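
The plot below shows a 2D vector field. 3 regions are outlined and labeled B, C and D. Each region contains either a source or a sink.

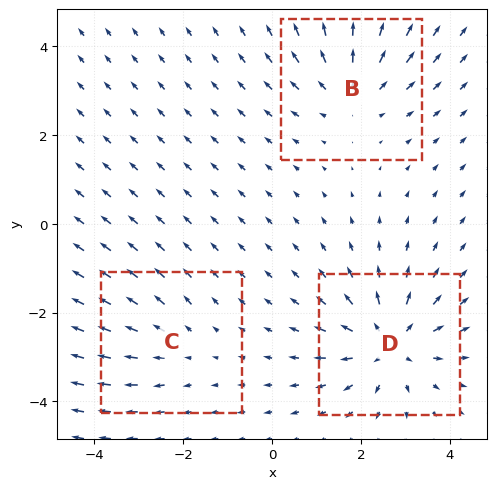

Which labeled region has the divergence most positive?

D

Divergence at each region's feature centre — B: about +3, C: about +2, D: about +5. Region D is most positive.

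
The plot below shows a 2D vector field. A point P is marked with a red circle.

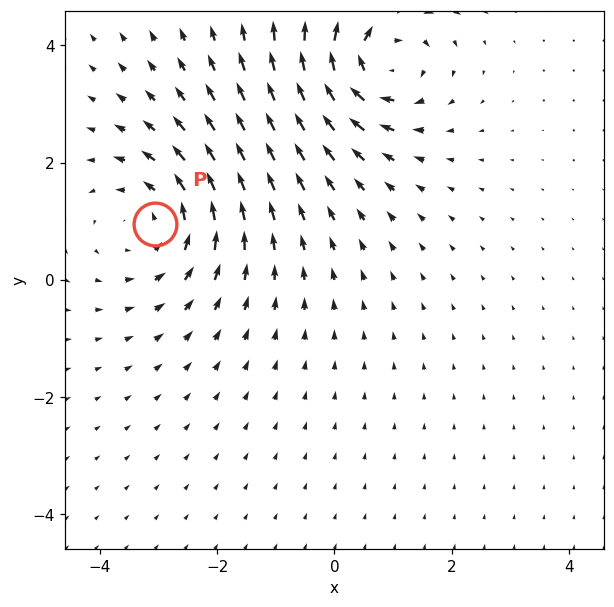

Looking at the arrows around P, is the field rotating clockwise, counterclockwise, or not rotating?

Near P at (-3.1, 1.0) the arrows circulate counterclockwise. The curl (z-component) there is about +3; positive curl means counterclockwise rotation.

counterclockwise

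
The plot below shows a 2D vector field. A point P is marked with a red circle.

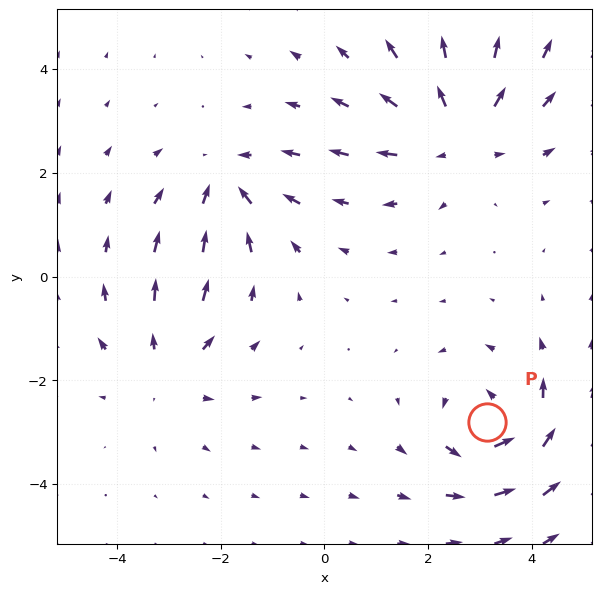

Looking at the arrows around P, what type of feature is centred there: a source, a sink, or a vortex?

vortex

At P (3.1, -2.8) the arrows circulate counterclockwise. Divergence ≈0, curl about +5 — near-zero divergence with nonzero curl is a vortex.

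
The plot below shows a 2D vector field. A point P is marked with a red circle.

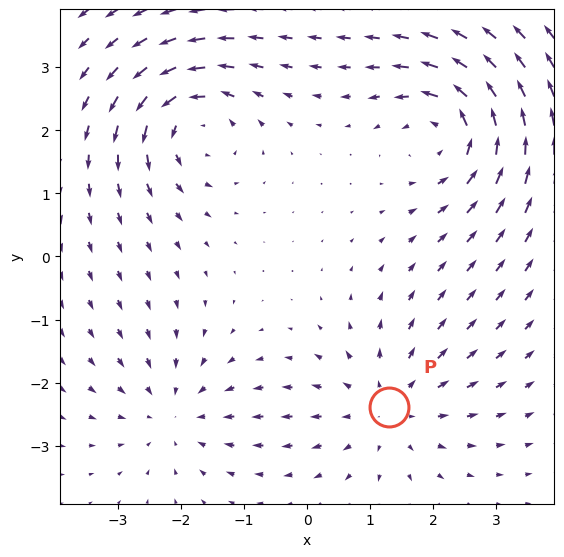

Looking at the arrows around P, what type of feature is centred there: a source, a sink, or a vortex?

At P (1.3, -2.4) the arrows spread outward. Divergence about +3, curl ≈0 — positive divergence with near-zero curl is a source.

source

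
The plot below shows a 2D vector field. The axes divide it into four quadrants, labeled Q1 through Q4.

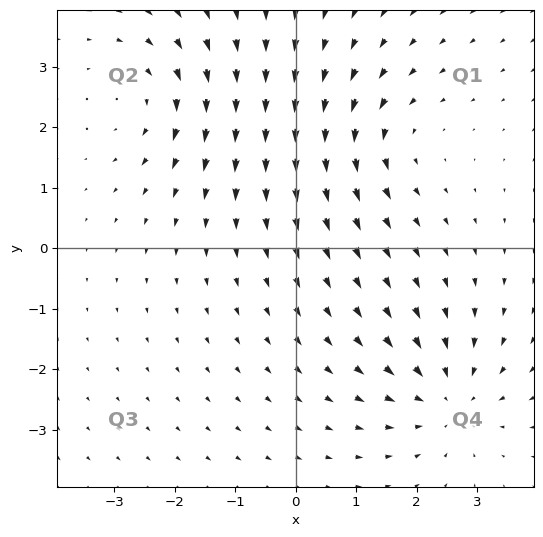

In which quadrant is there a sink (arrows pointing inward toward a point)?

The sink sits at approximately (2.5, -2.5), which lies in quadrant Q4. The divergence there is about -4, negative as expected for a sink.

Q4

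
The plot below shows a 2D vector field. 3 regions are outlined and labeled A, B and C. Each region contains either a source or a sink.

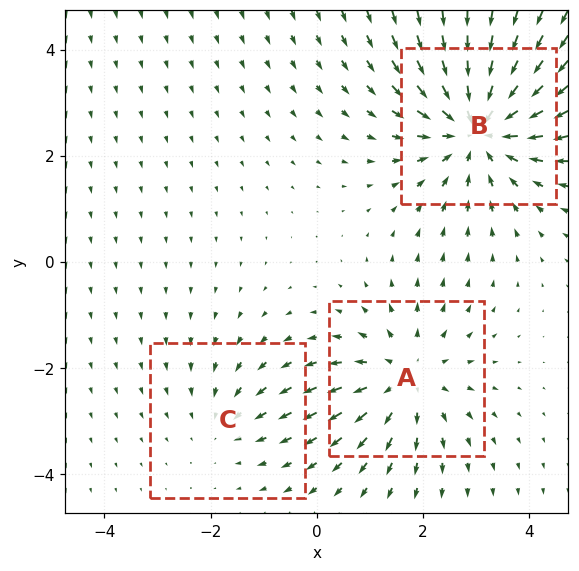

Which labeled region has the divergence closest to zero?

Divergence at each region's feature centre — A: about +3, B: about -4, C: about -2. Region C is closest to zero.

C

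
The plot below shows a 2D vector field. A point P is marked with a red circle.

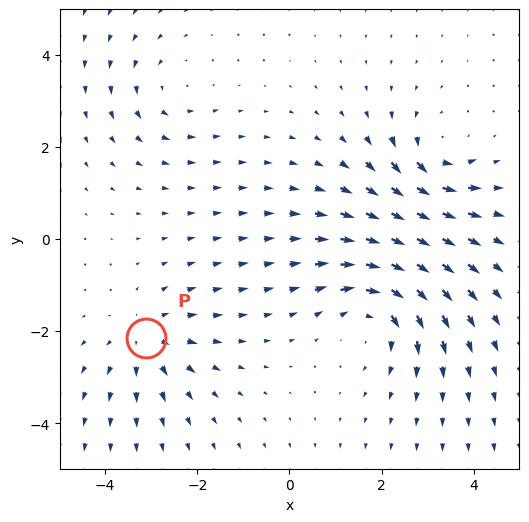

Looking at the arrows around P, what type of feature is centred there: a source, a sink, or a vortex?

At P (-3.1, -2.2) the arrows spread outward. Divergence about +3, curl ≈0 — positive divergence with near-zero curl is a source.

source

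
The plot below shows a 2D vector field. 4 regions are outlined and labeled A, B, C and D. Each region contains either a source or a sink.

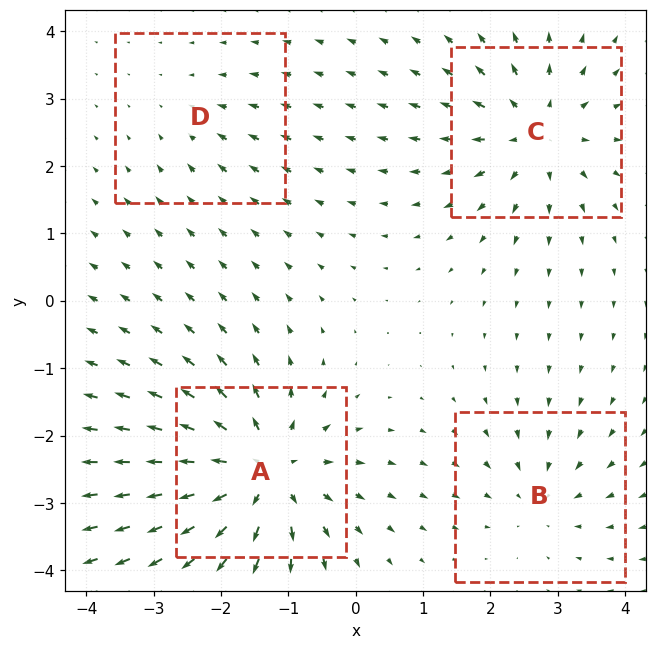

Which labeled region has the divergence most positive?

Divergence at each region's feature centre — A: about +7, B: about -3, C: about +5, D: about -2. Region A is most positive.

A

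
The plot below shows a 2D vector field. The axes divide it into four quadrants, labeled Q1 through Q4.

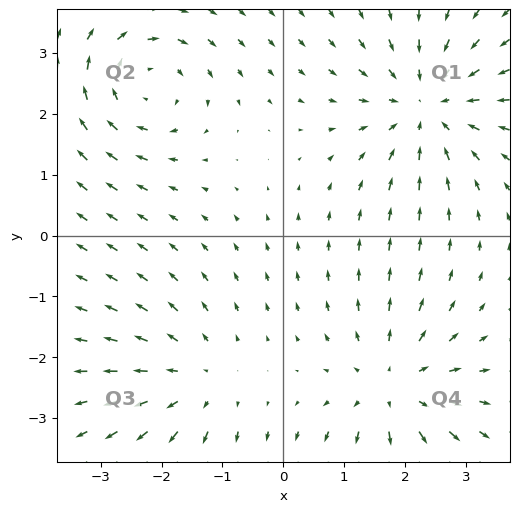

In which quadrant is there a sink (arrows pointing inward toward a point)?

The sink sits at approximately (2.4, 2.1), which lies in quadrant Q1. The divergence there is about -4, negative as expected for a sink.

Q1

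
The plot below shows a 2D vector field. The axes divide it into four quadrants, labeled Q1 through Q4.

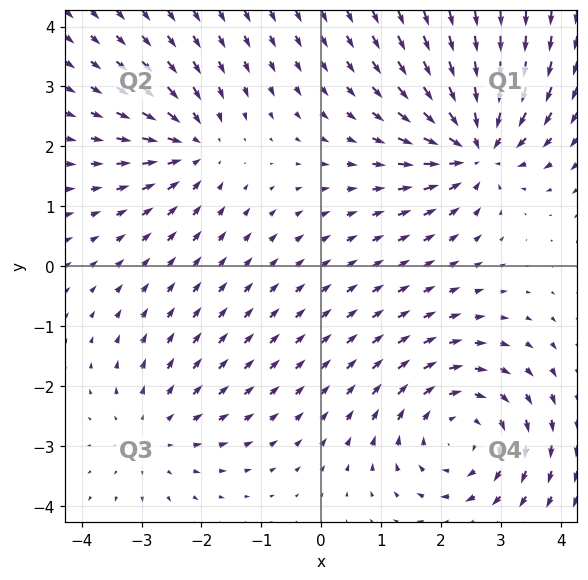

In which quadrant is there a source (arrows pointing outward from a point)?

The source sits at approximately (-2.8, -2.8), which lies in quadrant Q3. The divergence there is about +2, positive as expected for a source.

Q3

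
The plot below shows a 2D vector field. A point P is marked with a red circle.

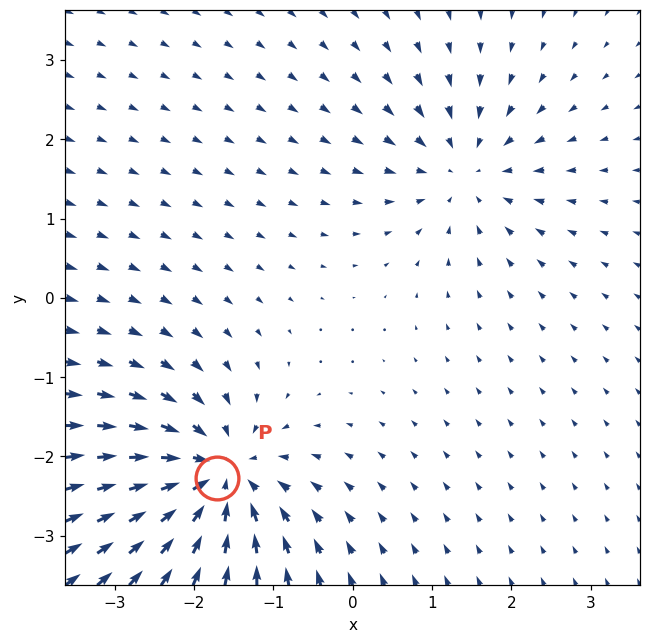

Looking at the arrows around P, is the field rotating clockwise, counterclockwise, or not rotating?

not rotating

Near P at (-1.7, -2.3) the arrows show no circulation. The curl there is ≈0.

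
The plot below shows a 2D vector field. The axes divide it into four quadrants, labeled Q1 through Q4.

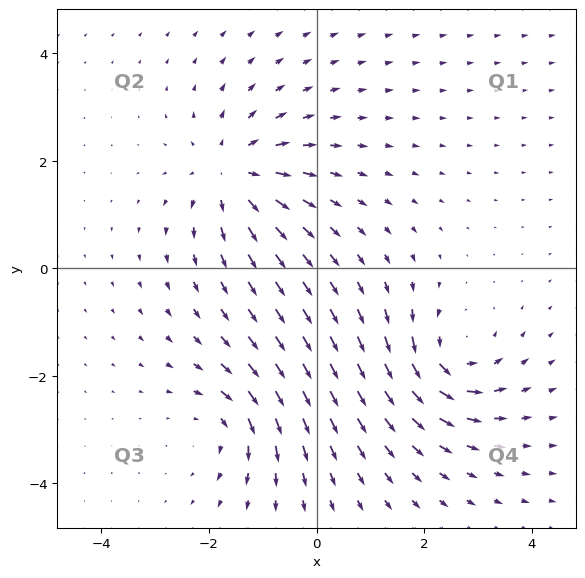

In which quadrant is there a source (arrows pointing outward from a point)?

Q2

The source sits at approximately (-1.6, 1.8), which lies in quadrant Q2. The divergence there is about +5, positive as expected for a source.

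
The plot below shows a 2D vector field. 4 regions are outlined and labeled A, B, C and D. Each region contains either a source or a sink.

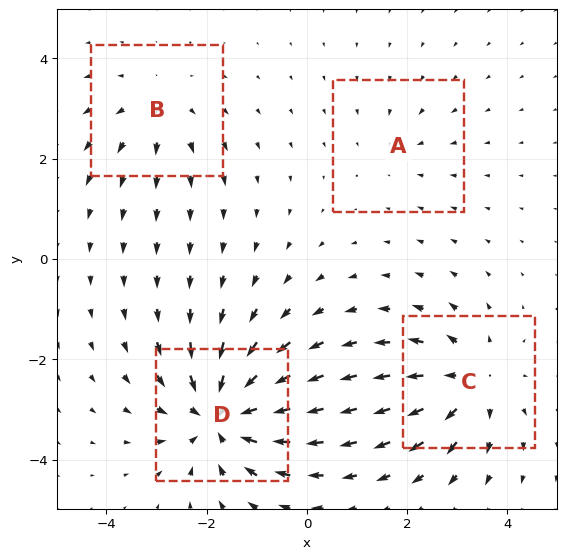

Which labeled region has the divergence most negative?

Divergence at each region's feature centre — A: about -2, B: about +3, C: about +5, D: about -7. Region D is most negative.

D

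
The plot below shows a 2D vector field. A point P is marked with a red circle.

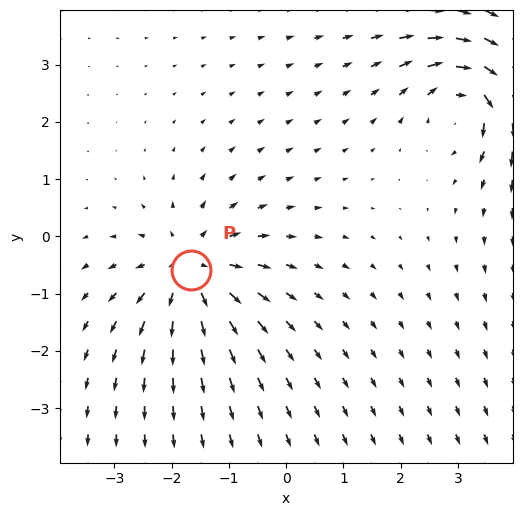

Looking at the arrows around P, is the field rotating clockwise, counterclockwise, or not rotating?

Near P at (-1.7, -0.6) the arrows show no circulation. The curl there is ≈0.

not rotating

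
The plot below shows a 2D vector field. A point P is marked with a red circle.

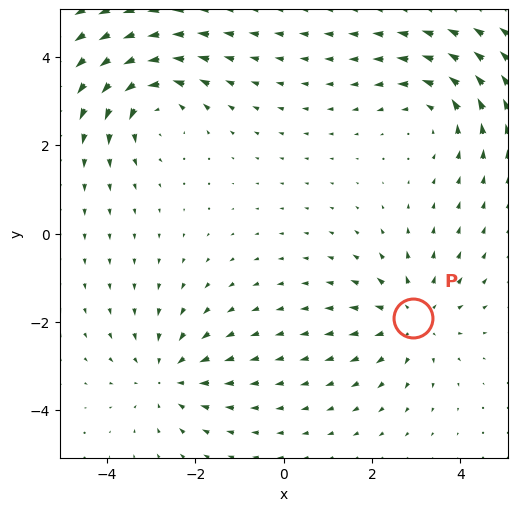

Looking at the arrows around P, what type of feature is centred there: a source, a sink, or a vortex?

source

At P (2.9, -1.9) the arrows spread outward. Divergence about +4, curl ≈0 — positive divergence with near-zero curl is a source.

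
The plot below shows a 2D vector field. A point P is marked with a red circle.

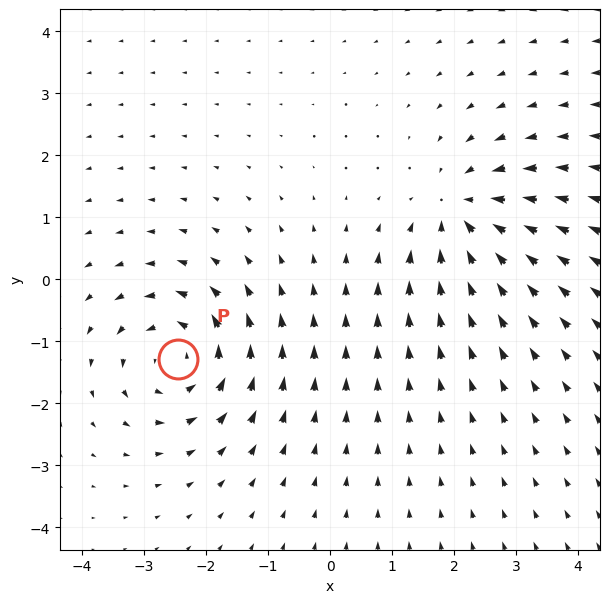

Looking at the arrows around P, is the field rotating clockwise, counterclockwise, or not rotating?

Near P at (-2.5, -1.3) the arrows circulate counterclockwise. The curl (z-component) there is about +4; positive curl means counterclockwise rotation.

counterclockwise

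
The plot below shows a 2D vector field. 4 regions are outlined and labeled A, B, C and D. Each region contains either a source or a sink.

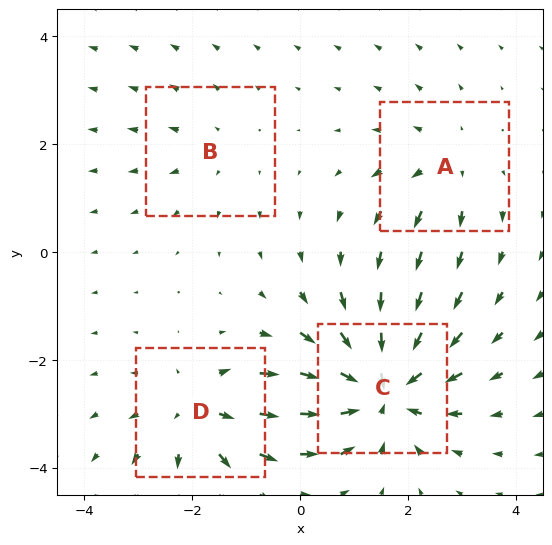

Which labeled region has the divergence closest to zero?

B

Divergence at each region's feature centre — A: about +3, B: about +2, C: about -7, D: about +5. Region B is closest to zero.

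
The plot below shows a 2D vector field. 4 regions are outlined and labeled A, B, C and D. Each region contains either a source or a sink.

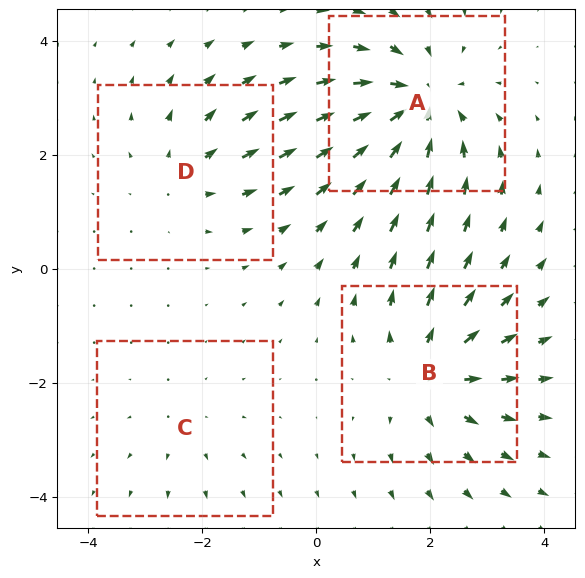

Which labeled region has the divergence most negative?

Divergence at each region's feature centre — A: about -6, B: about +5, C: about +2, D: about +3. Region A is most negative.

A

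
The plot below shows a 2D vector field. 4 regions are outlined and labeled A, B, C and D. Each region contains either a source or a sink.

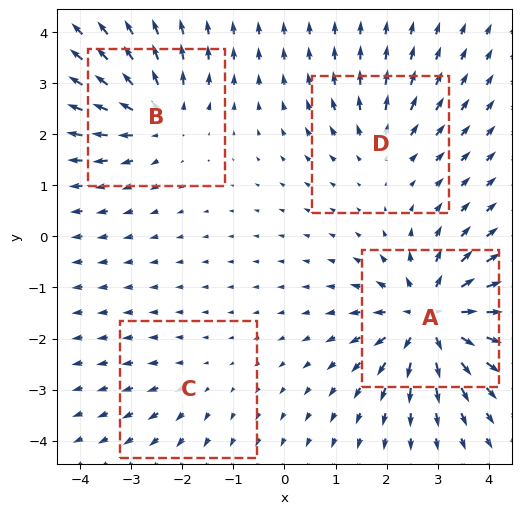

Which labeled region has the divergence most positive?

A

Divergence at each region's feature centre — A: about +8, B: about +5, C: about +2, D: about +3. Region A is most positive.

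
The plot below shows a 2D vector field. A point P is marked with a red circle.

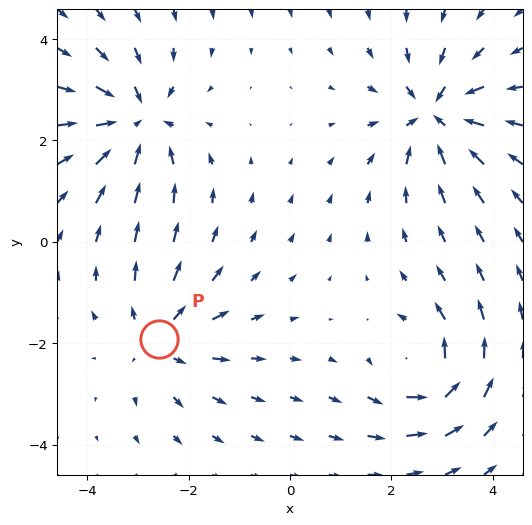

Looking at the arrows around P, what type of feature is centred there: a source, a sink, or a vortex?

At P (-2.6, -1.9) the arrows spread outward. Divergence about +4, curl ≈0 — positive divergence with near-zero curl is a source.

source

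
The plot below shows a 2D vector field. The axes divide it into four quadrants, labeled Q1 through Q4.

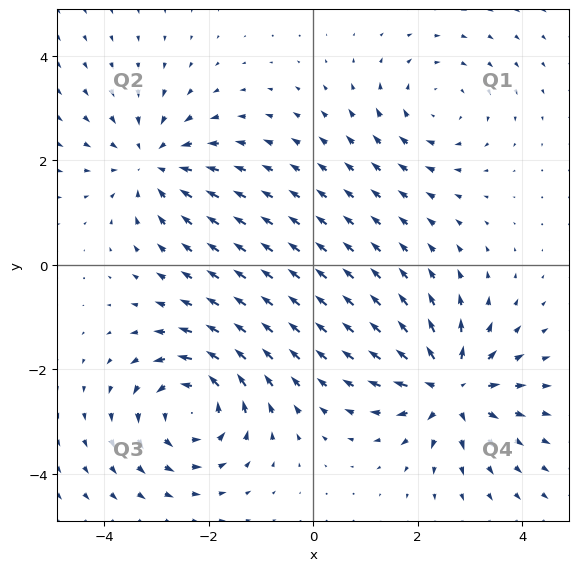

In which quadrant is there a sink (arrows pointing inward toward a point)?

Q2

The sink sits at approximately (-3.1, 1.9), which lies in quadrant Q2. The divergence there is about -4, negative as expected for a sink.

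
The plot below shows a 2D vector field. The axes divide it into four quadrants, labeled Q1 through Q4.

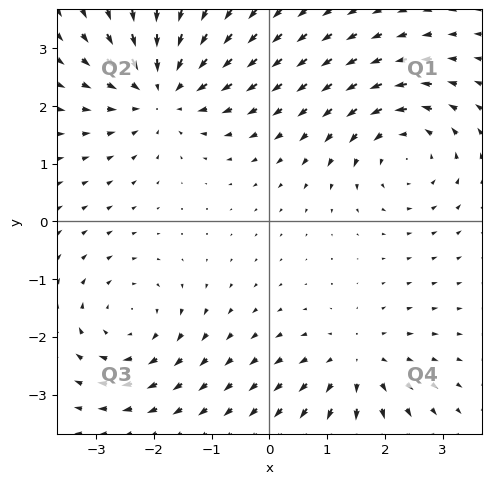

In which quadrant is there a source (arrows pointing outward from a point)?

Q4

The source sits at approximately (1.5, -2.5), which lies in quadrant Q4. The divergence there is about +3, positive as expected for a source.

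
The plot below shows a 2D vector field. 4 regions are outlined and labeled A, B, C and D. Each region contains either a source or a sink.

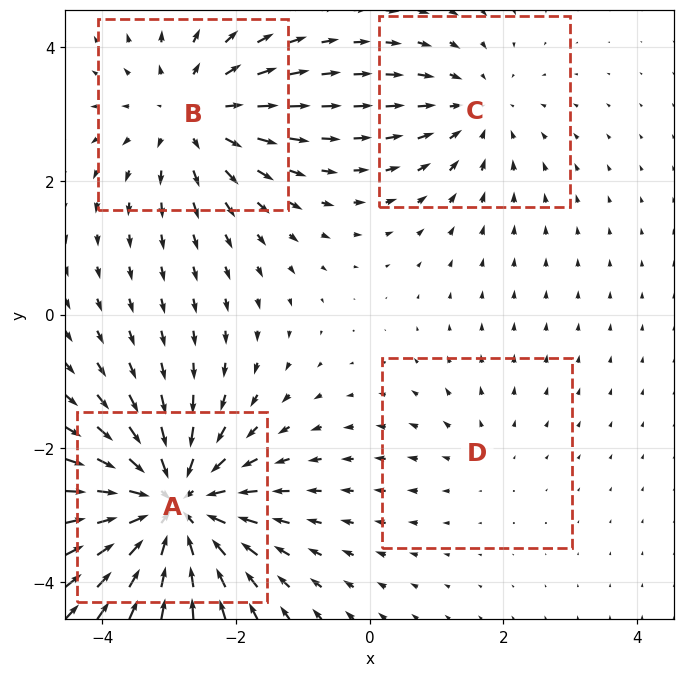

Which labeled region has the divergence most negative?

A

Divergence at each region's feature centre — A: about -7, B: about +4, C: about -3, D: about +2. Region A is most negative.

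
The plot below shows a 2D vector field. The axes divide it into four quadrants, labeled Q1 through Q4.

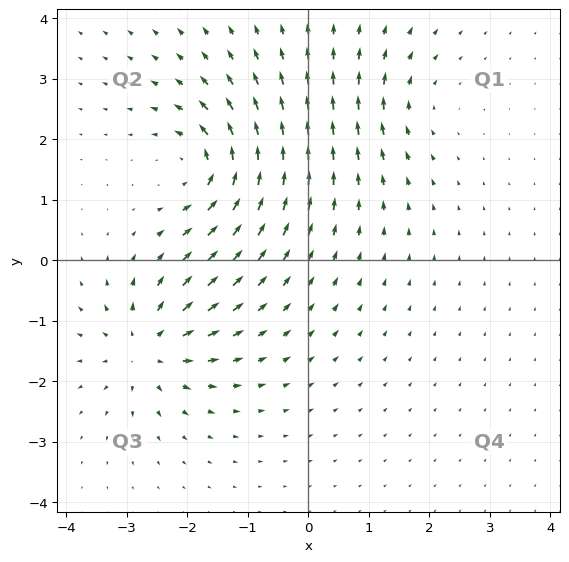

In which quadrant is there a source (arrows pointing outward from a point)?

Q3

The source sits at approximately (-2.7, -1.5), which lies in quadrant Q3. The divergence there is about +6, positive as expected for a source.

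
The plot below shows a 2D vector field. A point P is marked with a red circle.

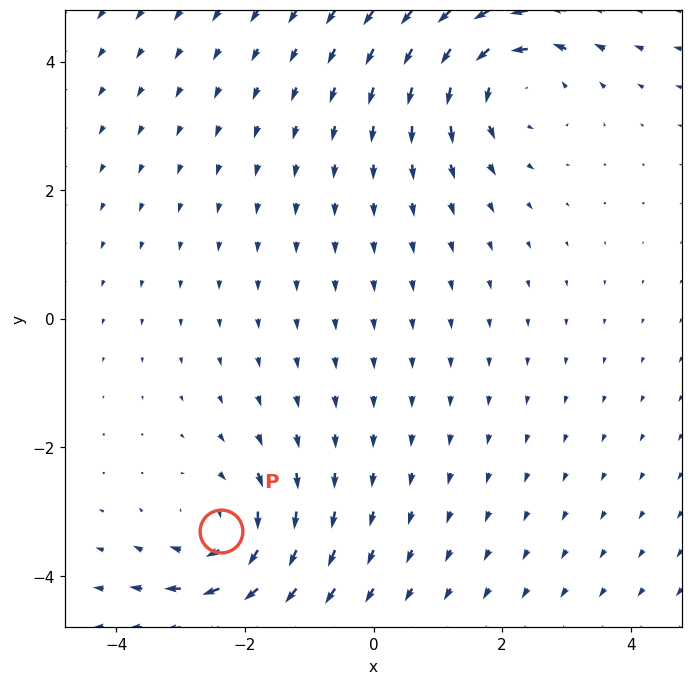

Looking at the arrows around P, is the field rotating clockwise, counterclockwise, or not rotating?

clockwise

Near P at (-2.4, -3.3) the arrows circulate clockwise. The curl (z-component) there is about -3; negative curl means clockwise rotation.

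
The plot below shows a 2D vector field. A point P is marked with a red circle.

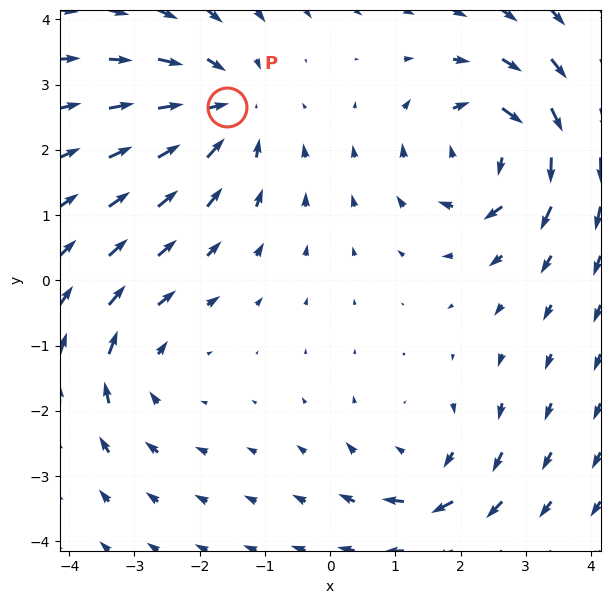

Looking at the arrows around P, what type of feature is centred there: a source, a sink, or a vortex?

sink

At P (-1.6, 2.7) the arrows converge inward. Divergence about -4, curl ≈0 — negative divergence with near-zero curl is a sink.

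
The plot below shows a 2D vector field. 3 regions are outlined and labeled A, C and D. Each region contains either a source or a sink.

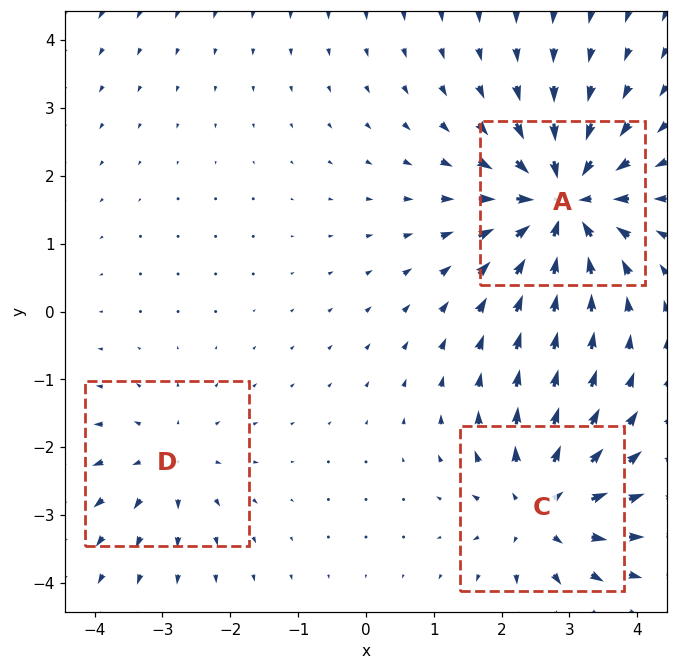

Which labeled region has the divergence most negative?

A

Divergence at each region's feature centre — A: about -5, C: about +4, D: about +2. Region A is most negative.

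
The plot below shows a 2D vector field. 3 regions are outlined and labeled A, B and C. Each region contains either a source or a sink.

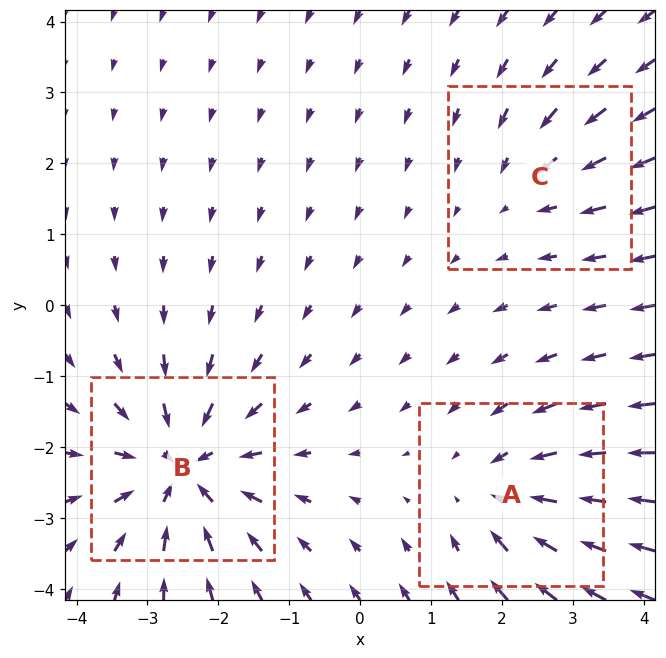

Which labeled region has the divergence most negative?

Divergence at each region's feature centre — A: about -3, B: about -5, C: about -2. Region B is most negative.

B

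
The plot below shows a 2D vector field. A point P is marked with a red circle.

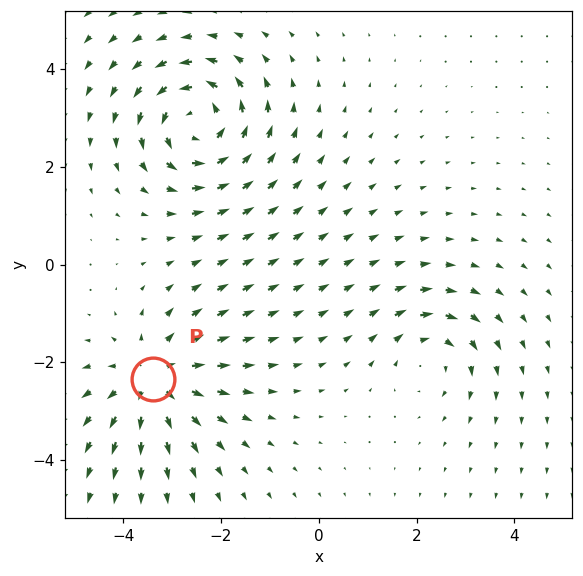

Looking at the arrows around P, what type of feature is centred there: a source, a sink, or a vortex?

At P (-3.4, -2.3) the arrows spread outward. Divergence about +4, curl ≈0 — positive divergence with near-zero curl is a source.

source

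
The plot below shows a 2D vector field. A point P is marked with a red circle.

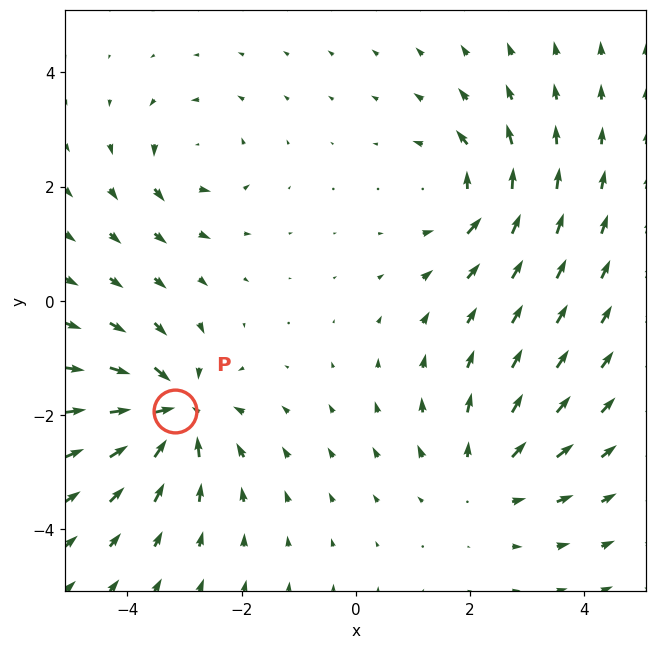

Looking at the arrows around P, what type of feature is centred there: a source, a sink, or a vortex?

At P (-3.2, -1.9) the arrows converge inward. Divergence about -6, curl ≈0 — negative divergence with near-zero curl is a sink.

sink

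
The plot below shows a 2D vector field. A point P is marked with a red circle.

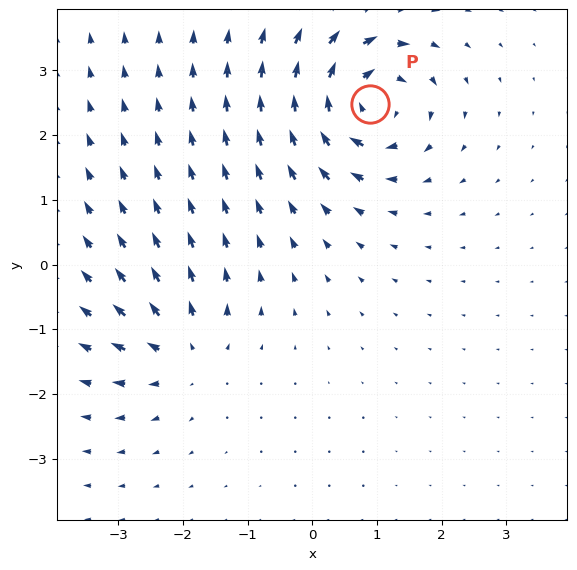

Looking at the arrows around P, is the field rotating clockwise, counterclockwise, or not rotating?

clockwise

Near P at (0.9, 2.5) the arrows circulate clockwise. The curl (z-component) there is about -7; negative curl means clockwise rotation.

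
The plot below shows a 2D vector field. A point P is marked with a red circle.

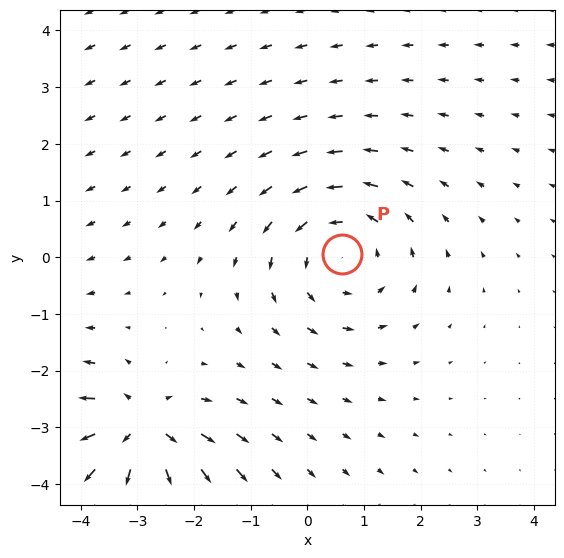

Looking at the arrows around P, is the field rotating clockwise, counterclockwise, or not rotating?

counterclockwise

Near P at (0.6, 0.1) the arrows circulate counterclockwise. The curl (z-component) there is about +3; positive curl means counterclockwise rotation.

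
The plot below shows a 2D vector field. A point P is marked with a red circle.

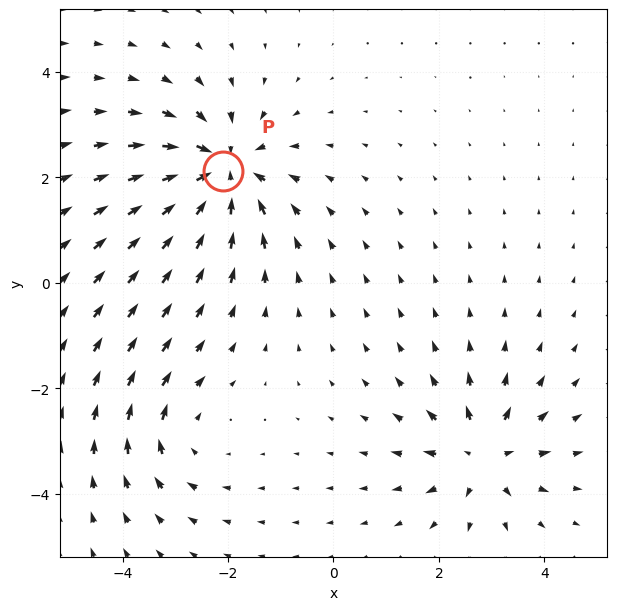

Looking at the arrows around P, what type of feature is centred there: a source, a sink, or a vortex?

At P (-2.1, 2.1) the arrows converge inward. Divergence about -5, curl ≈0 — negative divergence with near-zero curl is a sink.

sink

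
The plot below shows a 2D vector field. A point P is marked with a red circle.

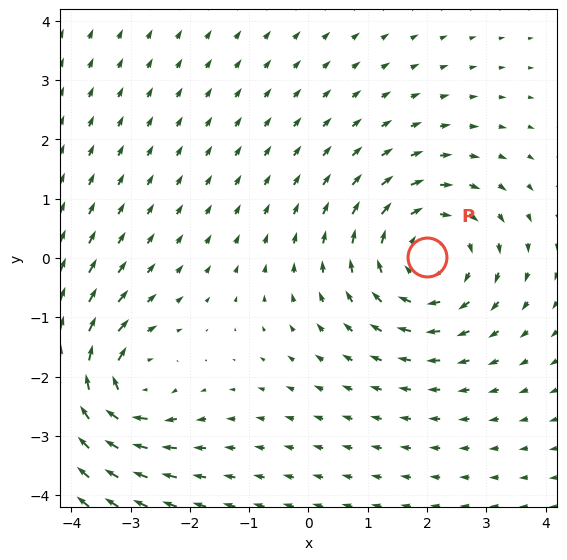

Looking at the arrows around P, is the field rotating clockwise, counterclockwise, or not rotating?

clockwise

Near P at (2.0, 0.0) the arrows circulate clockwise. The curl (z-component) there is about -3; negative curl means clockwise rotation.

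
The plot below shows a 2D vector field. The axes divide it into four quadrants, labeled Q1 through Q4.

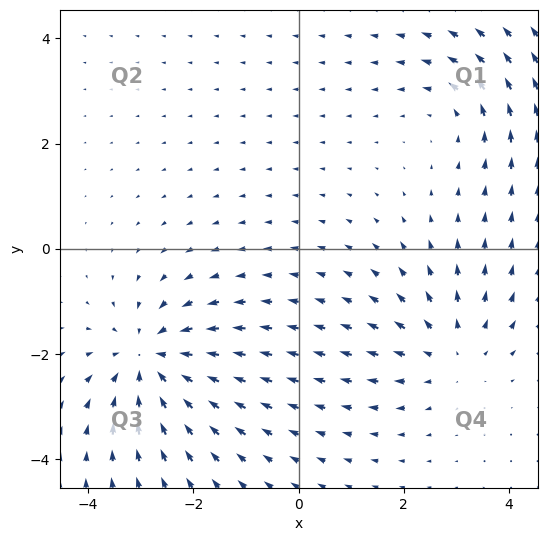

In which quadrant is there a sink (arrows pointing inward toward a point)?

Q3

The sink sits at approximately (-2.8, -2.1), which lies in quadrant Q3. The divergence there is about -5, negative as expected for a sink.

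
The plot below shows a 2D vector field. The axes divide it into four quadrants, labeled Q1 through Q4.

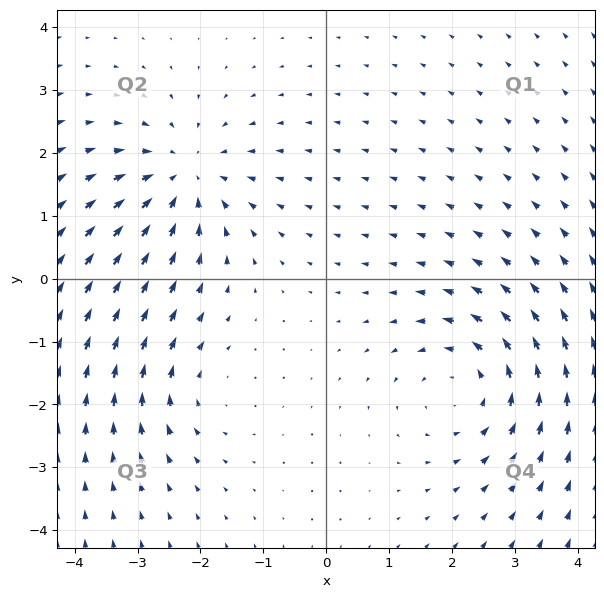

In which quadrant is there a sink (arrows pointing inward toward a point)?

Q2

The sink sits at approximately (-2.3, 1.6), which lies in quadrant Q2. The divergence there is about -4, negative as expected for a sink.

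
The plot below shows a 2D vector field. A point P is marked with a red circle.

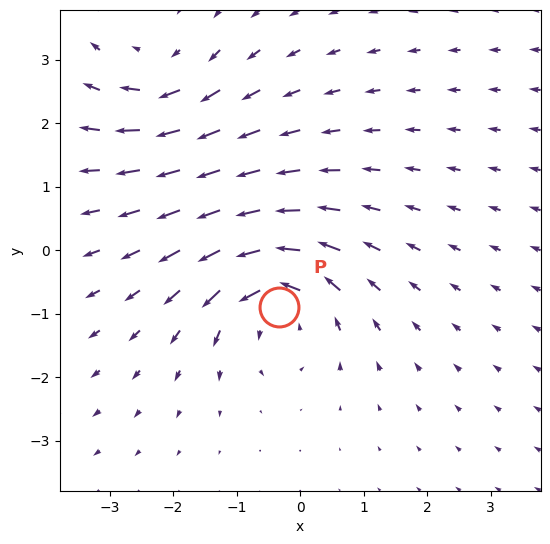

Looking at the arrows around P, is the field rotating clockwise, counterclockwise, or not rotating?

Near P at (-0.3, -0.9) the arrows circulate counterclockwise. The curl (z-component) there is about +5; positive curl means counterclockwise rotation.

counterclockwise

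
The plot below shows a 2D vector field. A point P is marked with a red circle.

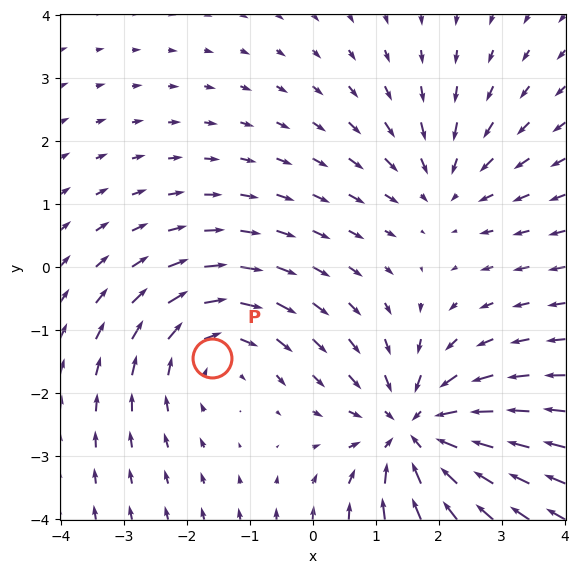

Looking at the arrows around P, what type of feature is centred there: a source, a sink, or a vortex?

vortex

At P (-1.6, -1.4) the arrows circulate clockwise. Divergence ≈0, curl about -3 — near-zero divergence with nonzero curl is a vortex.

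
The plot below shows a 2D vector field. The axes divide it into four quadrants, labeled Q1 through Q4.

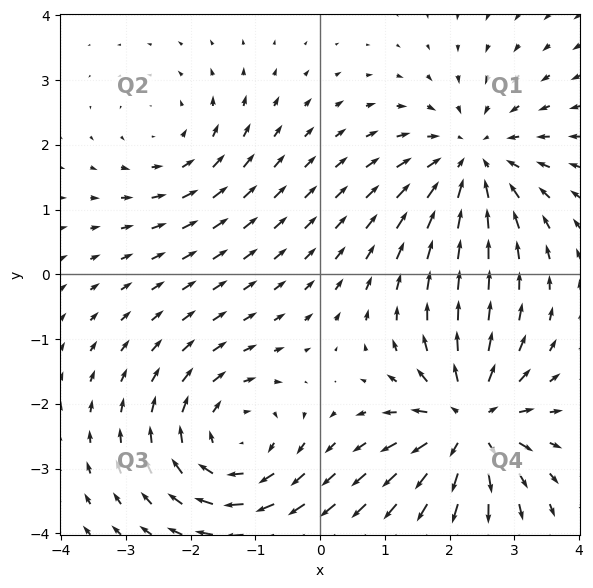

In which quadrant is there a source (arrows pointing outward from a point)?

The source sits at approximately (2.3, -2.3), which lies in quadrant Q4. The divergence there is about +6, positive as expected for a source.

Q4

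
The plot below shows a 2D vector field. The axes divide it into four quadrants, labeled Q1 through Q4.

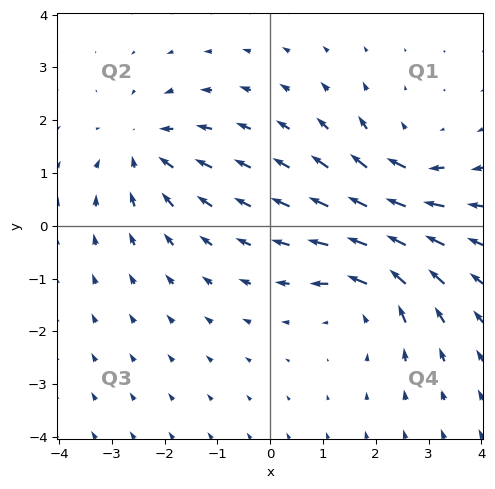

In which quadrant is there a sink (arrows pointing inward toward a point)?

Q2

The sink sits at approximately (-2.4, 1.5), which lies in quadrant Q2. The divergence there is about -4, negative as expected for a sink.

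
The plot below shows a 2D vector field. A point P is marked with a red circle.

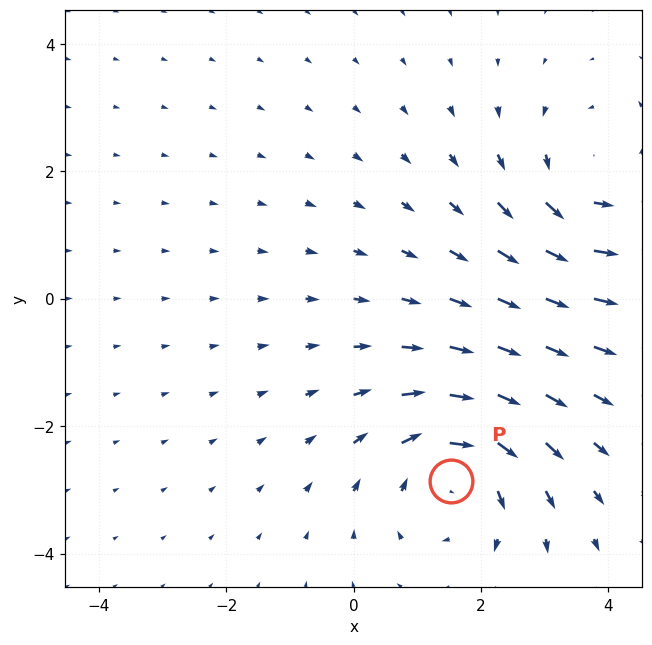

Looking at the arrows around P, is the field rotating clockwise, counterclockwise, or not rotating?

clockwise

Near P at (1.5, -2.9) the arrows circulate clockwise. The curl (z-component) there is about -3; negative curl means clockwise rotation.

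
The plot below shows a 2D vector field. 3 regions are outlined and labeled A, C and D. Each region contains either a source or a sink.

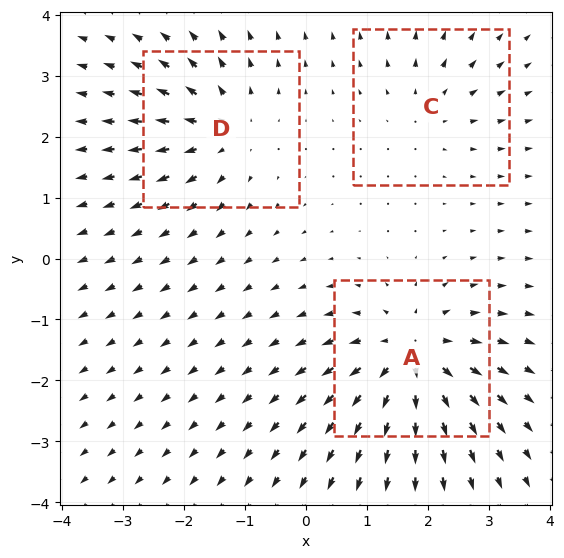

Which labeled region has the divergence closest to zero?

C

Divergence at each region's feature centre — A: about +5, C: about +2, D: about +4. Region C is closest to zero.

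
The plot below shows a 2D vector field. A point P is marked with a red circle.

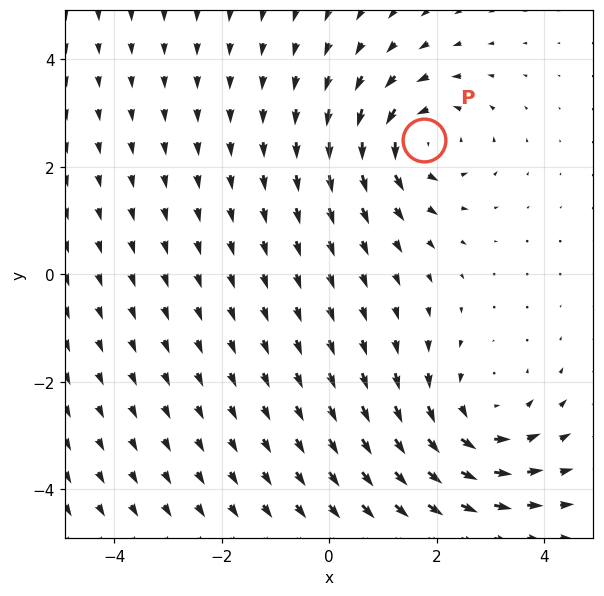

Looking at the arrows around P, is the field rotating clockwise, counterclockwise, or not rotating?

Near P at (1.8, 2.5) the arrows circulate counterclockwise. The curl (z-component) there is about +3; positive curl means counterclockwise rotation.

counterclockwise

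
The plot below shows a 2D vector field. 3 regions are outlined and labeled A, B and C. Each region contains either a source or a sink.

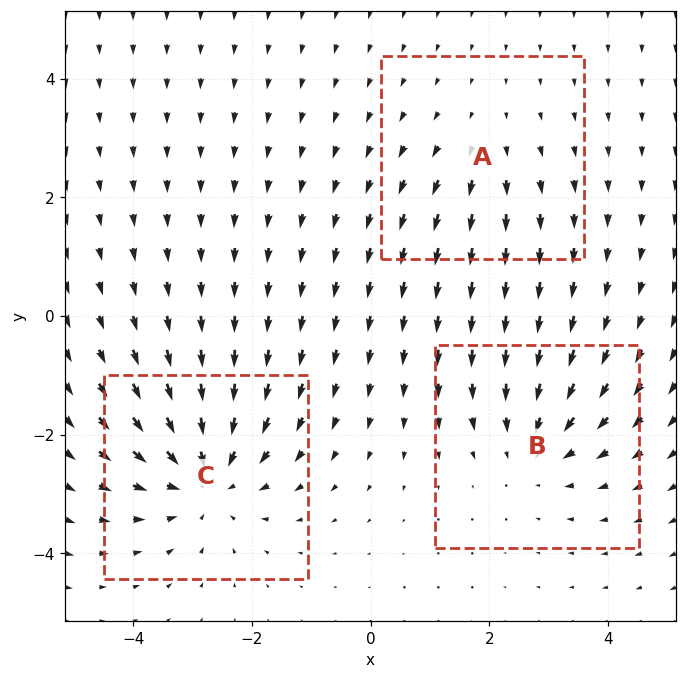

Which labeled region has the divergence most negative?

Divergence at each region's feature centre — A: about +2, B: about -3, C: about -4. Region C is most negative.

C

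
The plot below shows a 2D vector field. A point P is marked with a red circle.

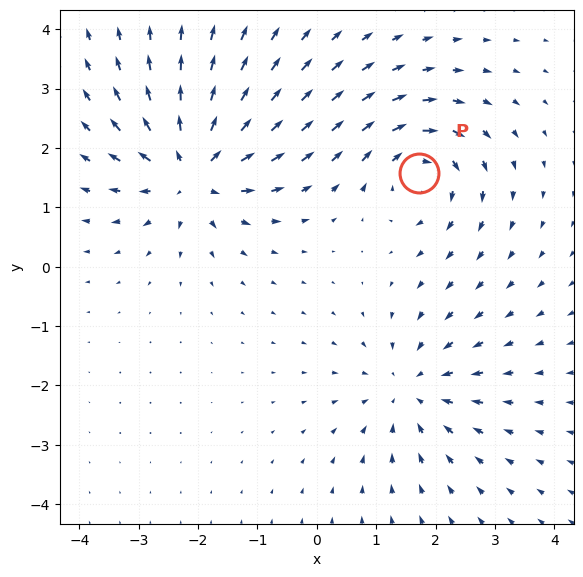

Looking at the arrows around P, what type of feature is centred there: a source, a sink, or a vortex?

At P (1.7, 1.6) the arrows circulate clockwise. Divergence ≈0, curl about -5 — near-zero divergence with nonzero curl is a vortex.

vortex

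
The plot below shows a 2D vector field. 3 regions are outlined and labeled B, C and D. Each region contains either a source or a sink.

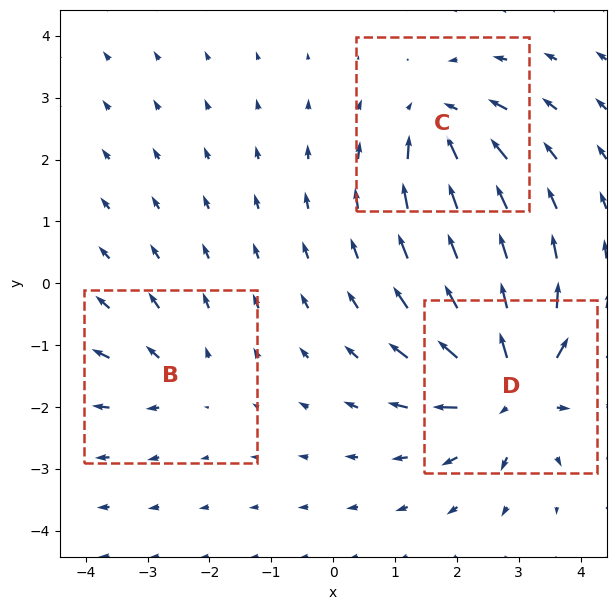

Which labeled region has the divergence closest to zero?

Divergence at each region's feature centre — B: about +3, C: about -4, D: about +7. Region B is closest to zero.

B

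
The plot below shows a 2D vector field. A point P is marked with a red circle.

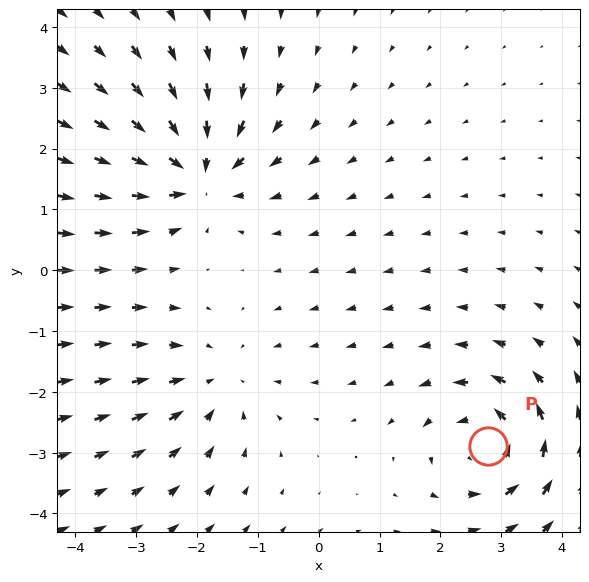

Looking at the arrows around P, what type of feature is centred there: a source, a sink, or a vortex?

At P (2.8, -2.9) the arrows circulate counterclockwise. Divergence ≈0, curl about +4 — near-zero divergence with nonzero curl is a vortex.

vortex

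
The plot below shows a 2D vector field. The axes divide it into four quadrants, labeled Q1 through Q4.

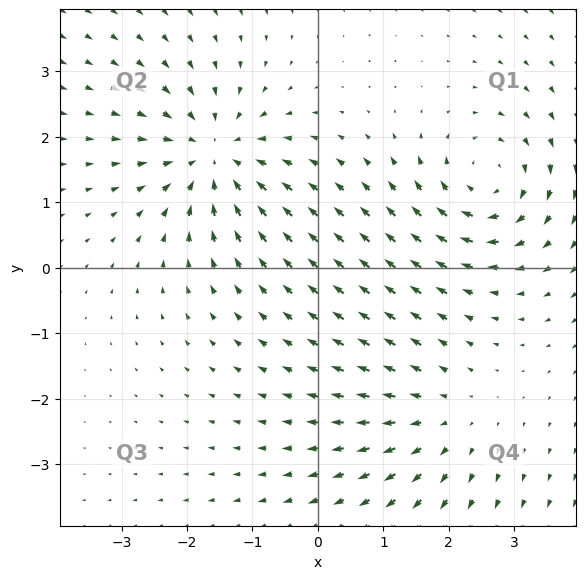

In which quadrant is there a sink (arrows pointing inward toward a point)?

The sink sits at approximately (-1.6, 1.7), which lies in quadrant Q2. The divergence there is about -5, negative as expected for a sink.

Q2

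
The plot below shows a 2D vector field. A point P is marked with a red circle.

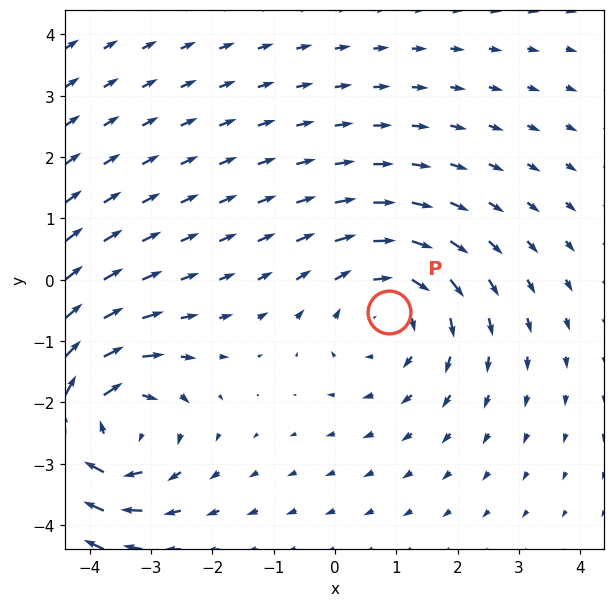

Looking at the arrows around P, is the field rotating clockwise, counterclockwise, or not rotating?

clockwise

Near P at (0.9, -0.5) the arrows circulate clockwise. The curl (z-component) there is about -3; negative curl means clockwise rotation.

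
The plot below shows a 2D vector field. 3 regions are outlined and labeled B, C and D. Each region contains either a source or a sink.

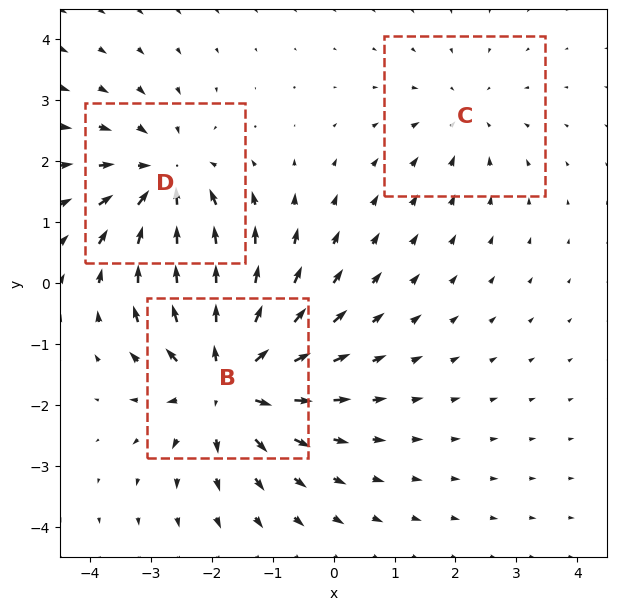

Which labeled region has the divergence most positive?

Divergence at each region's feature centre — B: about +4, C: about -2, D: about -3. Region B is most positive.

B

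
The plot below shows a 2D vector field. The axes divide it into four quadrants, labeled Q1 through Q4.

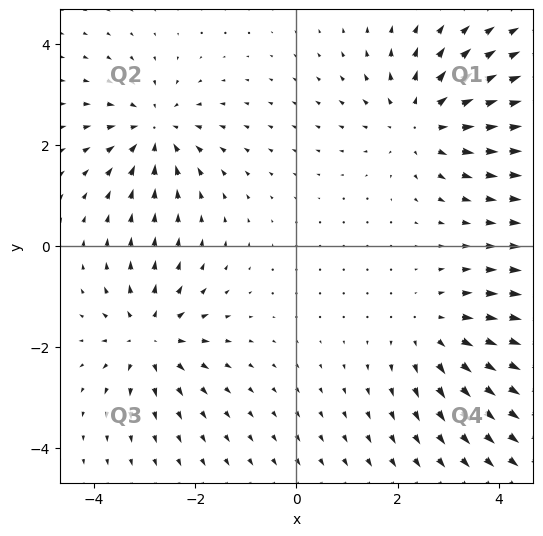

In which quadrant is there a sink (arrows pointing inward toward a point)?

Q2

The sink sits at approximately (-2.8, 2.3), which lies in quadrant Q2. The divergence there is about -3, negative as expected for a sink.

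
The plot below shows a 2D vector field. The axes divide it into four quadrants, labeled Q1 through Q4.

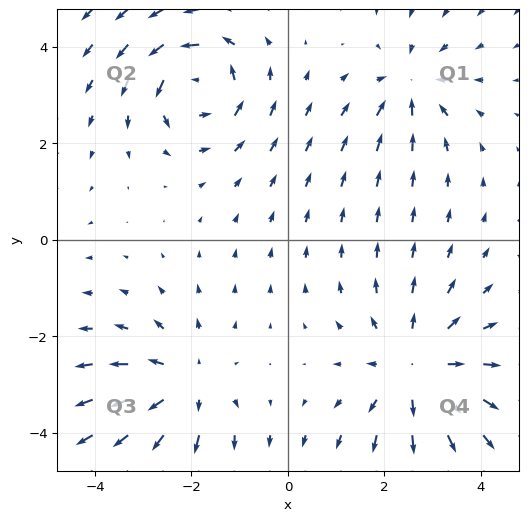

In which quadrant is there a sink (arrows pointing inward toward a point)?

The sink sits at approximately (2.5, 3.2), which lies in quadrant Q1. The divergence there is about -4, negative as expected for a sink.

Q1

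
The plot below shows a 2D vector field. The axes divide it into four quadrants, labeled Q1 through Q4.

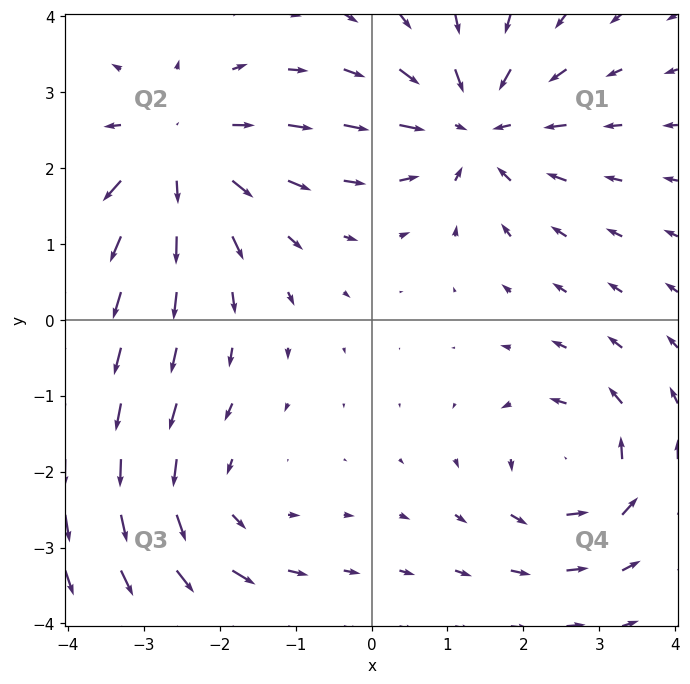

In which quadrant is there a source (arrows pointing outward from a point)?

The source sits at approximately (-2.6, 2.2), which lies in quadrant Q2. The divergence there is about +4, positive as expected for a source.

Q2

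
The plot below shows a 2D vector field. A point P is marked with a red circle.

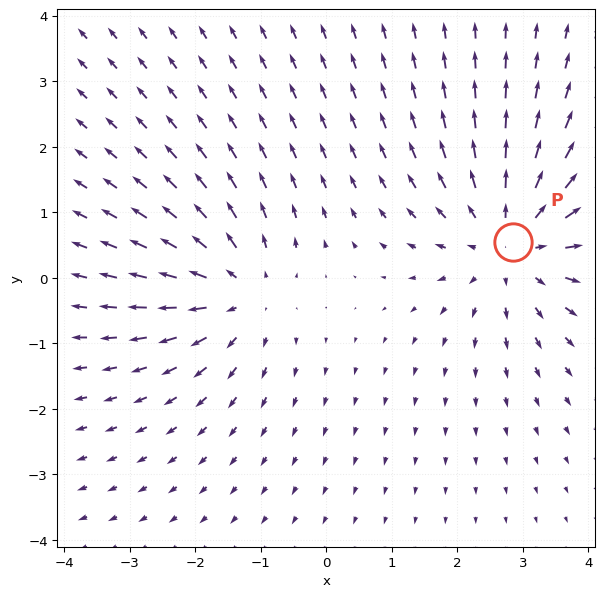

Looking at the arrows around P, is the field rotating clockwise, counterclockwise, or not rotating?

not rotating

Near P at (2.8, 0.5) the arrows show no circulation. The curl there is ≈0.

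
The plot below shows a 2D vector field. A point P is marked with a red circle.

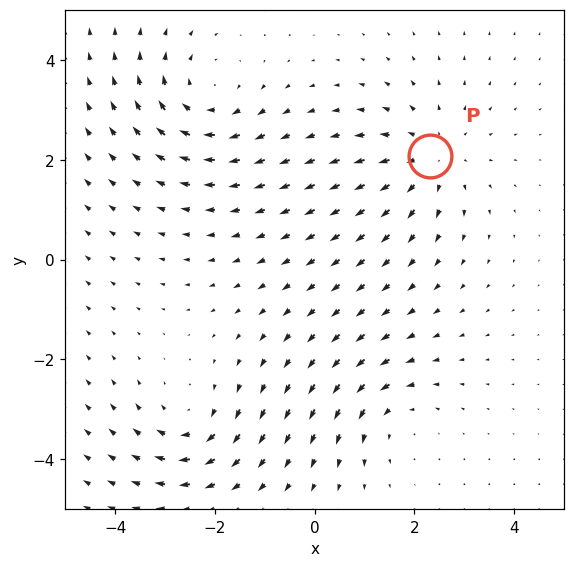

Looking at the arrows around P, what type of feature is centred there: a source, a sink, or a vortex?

source

At P (2.3, 2.1) the arrows spread outward. Divergence about +3, curl ≈0 — positive divergence with near-zero curl is a source.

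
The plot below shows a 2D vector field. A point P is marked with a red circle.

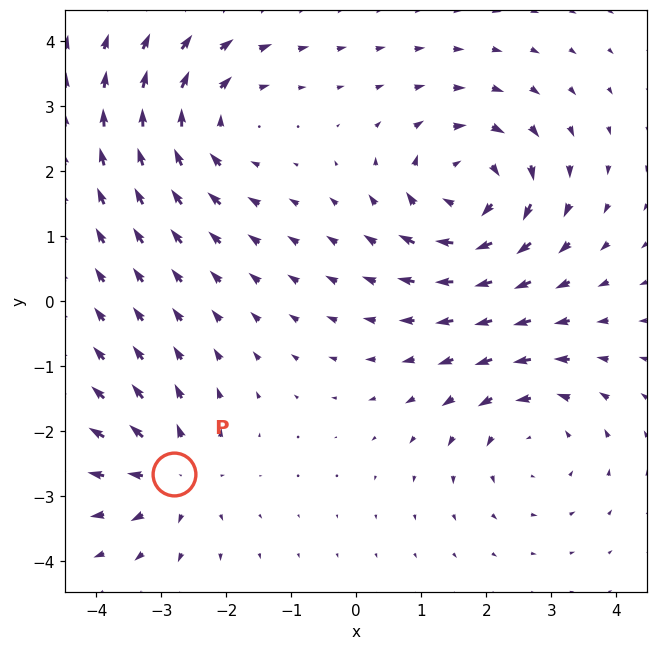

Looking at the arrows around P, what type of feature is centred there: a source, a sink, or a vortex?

At P (-2.8, -2.7) the arrows spread outward. Divergence about +4, curl ≈0 — positive divergence with near-zero curl is a source.

source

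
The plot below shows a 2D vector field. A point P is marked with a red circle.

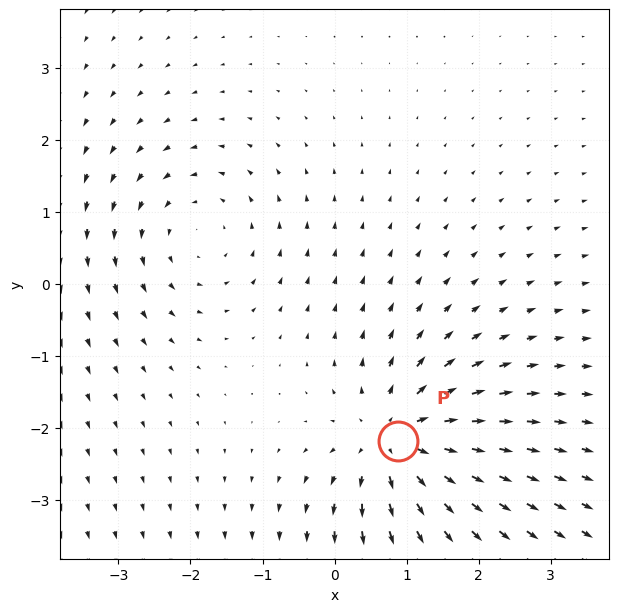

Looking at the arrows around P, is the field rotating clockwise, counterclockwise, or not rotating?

Near P at (0.9, -2.2) the arrows show no circulation. The curl there is ≈0.

not rotating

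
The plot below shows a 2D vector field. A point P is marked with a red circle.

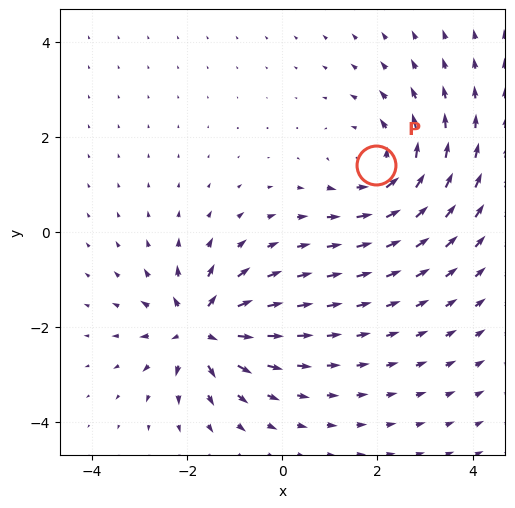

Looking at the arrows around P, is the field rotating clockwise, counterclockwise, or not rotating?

counterclockwise

Near P at (2.0, 1.4) the arrows circulate counterclockwise. The curl (z-component) there is about +4; positive curl means counterclockwise rotation.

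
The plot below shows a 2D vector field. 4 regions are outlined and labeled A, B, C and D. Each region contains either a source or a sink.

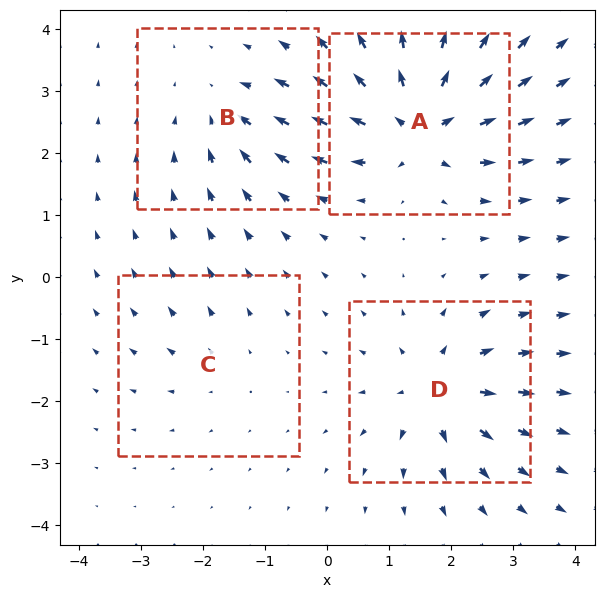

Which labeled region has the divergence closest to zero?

C

Divergence at each region's feature centre — A: about +9, B: about -4, C: about +2, D: about +6. Region C is closest to zero.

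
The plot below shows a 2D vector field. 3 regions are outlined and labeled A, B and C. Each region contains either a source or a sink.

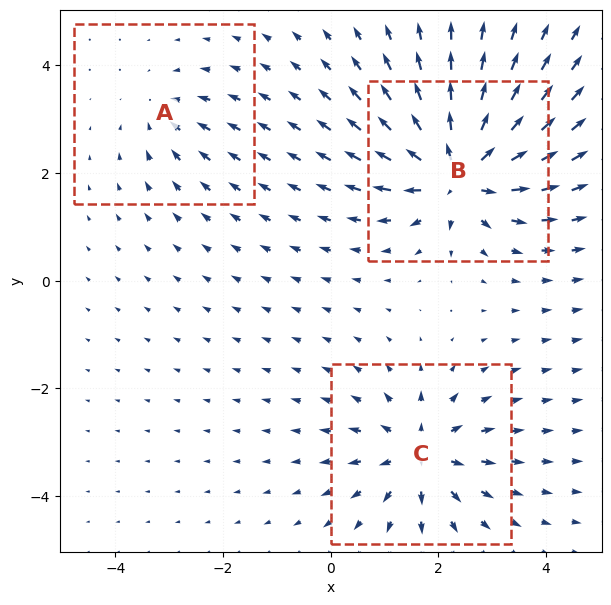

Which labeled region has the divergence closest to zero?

A

Divergence at each region's feature centre — A: about -2, B: about +6, C: about +4. Region A is closest to zero.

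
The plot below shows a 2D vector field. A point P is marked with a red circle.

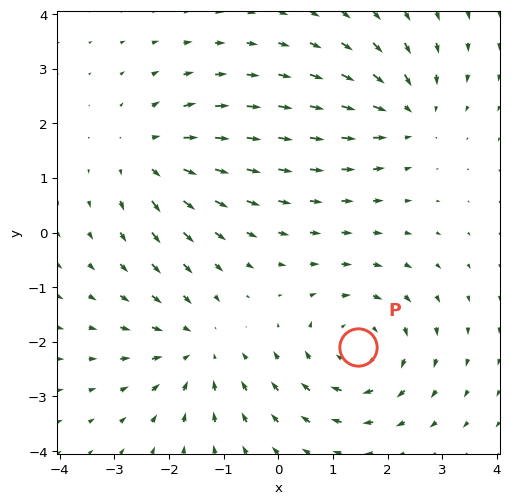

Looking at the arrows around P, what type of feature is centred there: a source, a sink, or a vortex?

vortex

At P (1.5, -2.1) the arrows circulate clockwise. Divergence ≈0, curl about -4 — near-zero divergence with nonzero curl is a vortex.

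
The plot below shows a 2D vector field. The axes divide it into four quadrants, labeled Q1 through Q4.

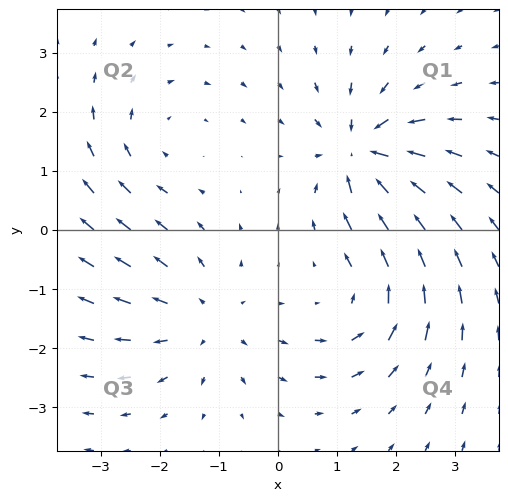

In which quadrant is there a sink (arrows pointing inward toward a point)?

Q1

The sink sits at approximately (1.5, 1.3), which lies in quadrant Q1. The divergence there is about -5, negative as expected for a sink.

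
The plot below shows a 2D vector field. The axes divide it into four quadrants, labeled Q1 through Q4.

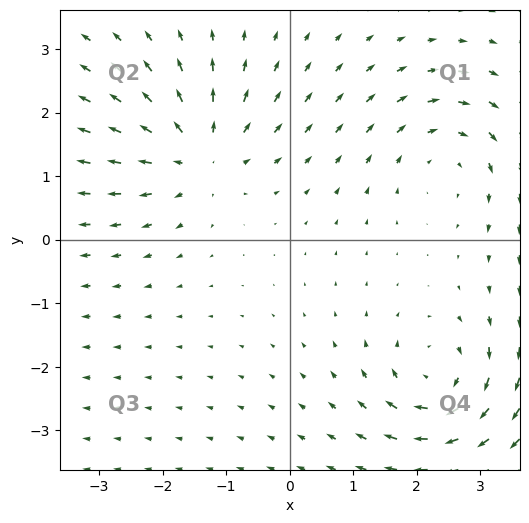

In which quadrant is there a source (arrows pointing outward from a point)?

Q2

The source sits at approximately (-1.4, 1.3), which lies in quadrant Q2. The divergence there is about +5, positive as expected for a source.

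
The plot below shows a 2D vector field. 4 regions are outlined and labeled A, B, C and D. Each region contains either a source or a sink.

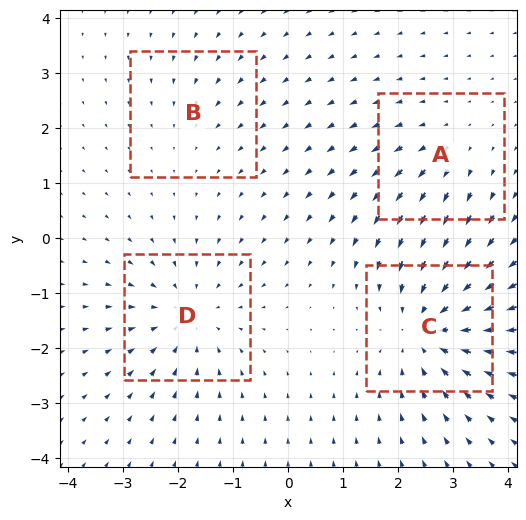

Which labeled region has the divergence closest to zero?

Divergence at each region's feature centre — A: about +3, B: about -2, C: about -6, D: about -5. Region B is closest to zero.

B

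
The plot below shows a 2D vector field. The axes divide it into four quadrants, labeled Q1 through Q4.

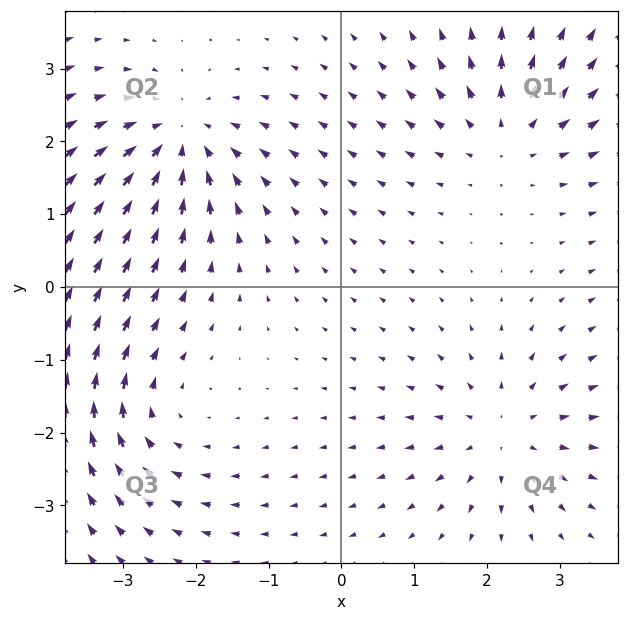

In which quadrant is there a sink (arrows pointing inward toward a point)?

Q2

The sink sits at approximately (-2.2, 2.0), which lies in quadrant Q2. The divergence there is about -5, negative as expected for a sink.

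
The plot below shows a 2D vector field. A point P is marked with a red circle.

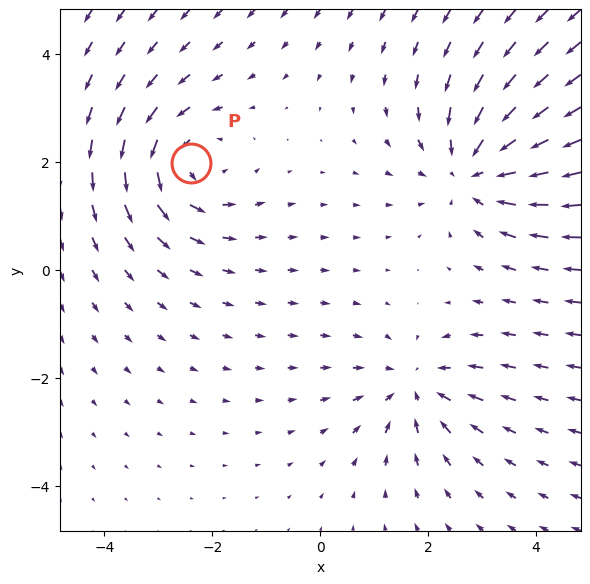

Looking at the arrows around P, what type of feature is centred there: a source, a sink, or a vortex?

At P (-2.4, 2.0) the arrows circulate counterclockwise. Divergence ≈0, curl about +4 — near-zero divergence with nonzero curl is a vortex.

vortex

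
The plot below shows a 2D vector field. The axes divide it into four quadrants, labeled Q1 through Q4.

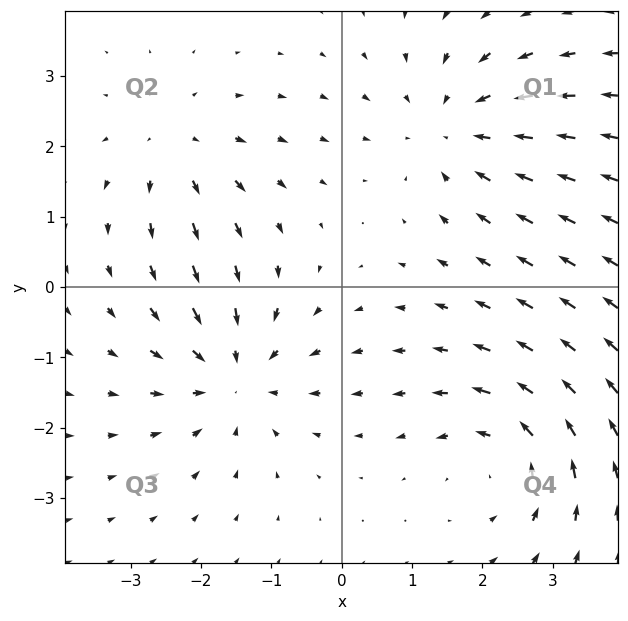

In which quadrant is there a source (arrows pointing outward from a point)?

The source sits at approximately (-2.3, 2.0), which lies in quadrant Q2. The divergence there is about +3, positive as expected for a source.

Q2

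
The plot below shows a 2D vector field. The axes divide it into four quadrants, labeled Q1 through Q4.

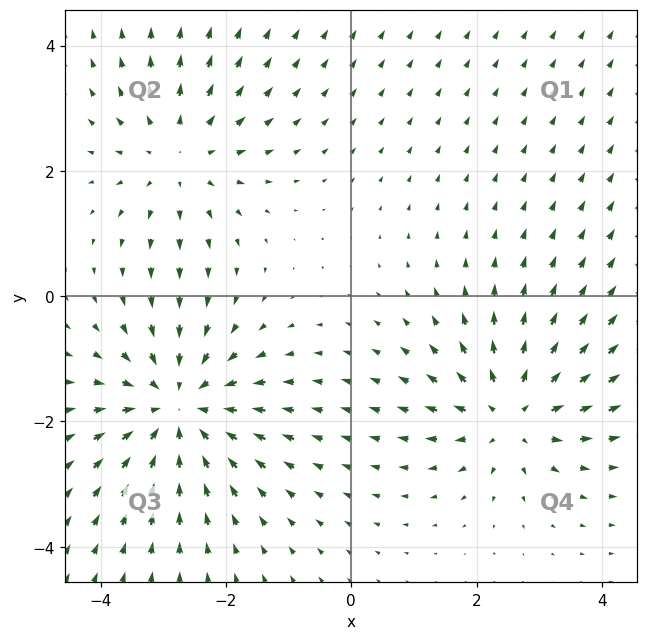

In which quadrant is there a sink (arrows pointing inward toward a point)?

Q3

The sink sits at approximately (-2.8, -1.8), which lies in quadrant Q3. The divergence there is about -4, negative as expected for a sink.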